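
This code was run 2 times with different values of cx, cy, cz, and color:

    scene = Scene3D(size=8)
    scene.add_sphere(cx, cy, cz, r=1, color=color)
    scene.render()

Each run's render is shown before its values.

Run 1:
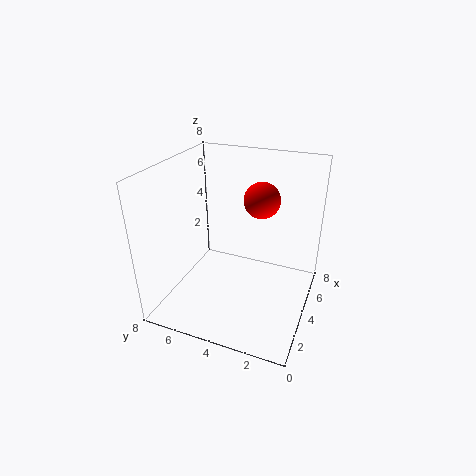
cx = 5; cy = 3; cz = 6; color = 'red'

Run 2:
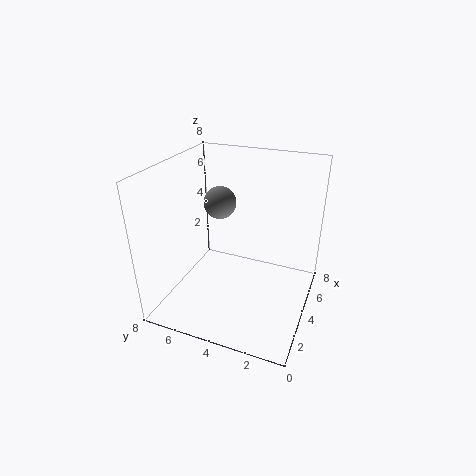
cx = 6; cy = 6; cz = 5; color = 'gray'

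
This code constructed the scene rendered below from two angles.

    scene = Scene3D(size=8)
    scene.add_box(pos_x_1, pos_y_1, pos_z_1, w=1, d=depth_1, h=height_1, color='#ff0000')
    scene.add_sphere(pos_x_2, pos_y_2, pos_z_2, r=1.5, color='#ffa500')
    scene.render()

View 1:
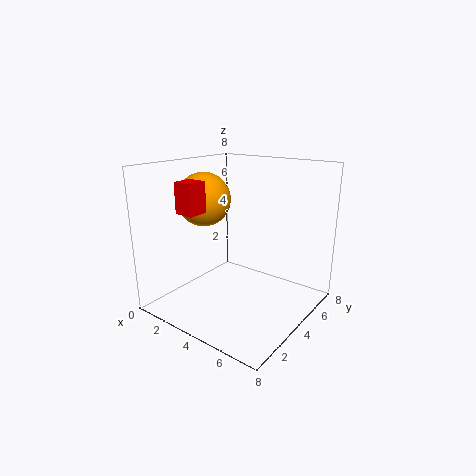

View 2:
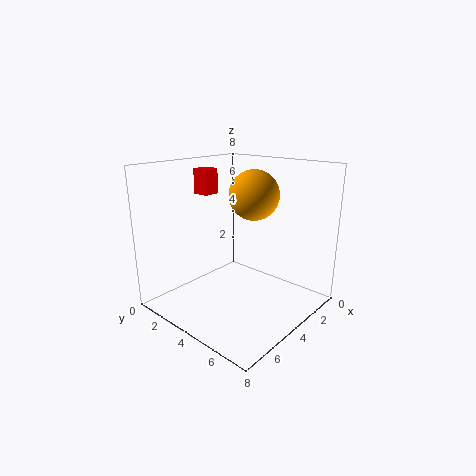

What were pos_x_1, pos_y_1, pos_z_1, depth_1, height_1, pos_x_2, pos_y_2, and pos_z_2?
pos_x_1 = 3; pos_y_1 = 0.5; pos_z_1 = 6; depth_1 = 1; height_1 = 1.5; pos_x_2 = 2; pos_y_2 = 3.5; pos_z_2 = 6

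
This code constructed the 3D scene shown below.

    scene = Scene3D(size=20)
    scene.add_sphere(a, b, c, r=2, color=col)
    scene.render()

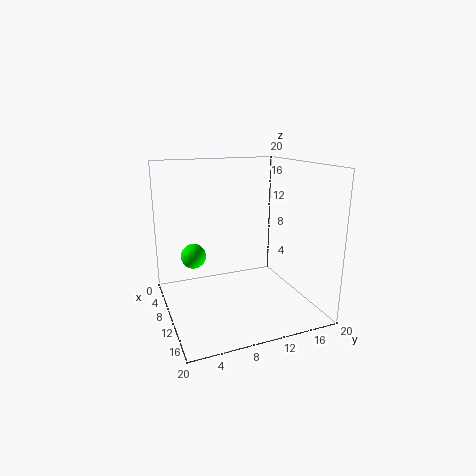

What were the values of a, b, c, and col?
a = 2
b = 5.5
c = 5
col = 'lime'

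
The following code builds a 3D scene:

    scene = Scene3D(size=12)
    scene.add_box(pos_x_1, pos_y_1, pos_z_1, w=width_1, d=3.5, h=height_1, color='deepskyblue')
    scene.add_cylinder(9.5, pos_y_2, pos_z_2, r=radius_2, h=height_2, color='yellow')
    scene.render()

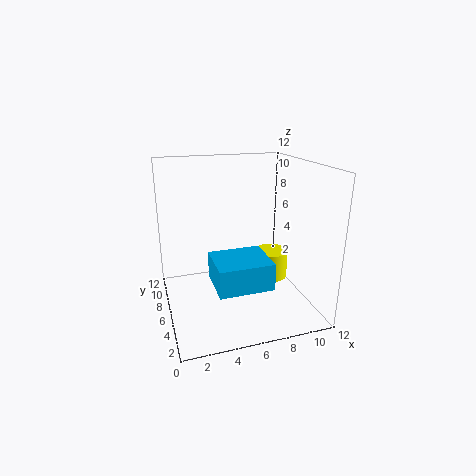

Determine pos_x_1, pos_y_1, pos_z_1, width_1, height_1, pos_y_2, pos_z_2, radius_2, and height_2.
pos_x_1 = 3; pos_y_1 = 0.5; pos_z_1 = 4; width_1 = 4; height_1 = 2; pos_y_2 = 7; pos_z_2 = 1.5; radius_2 = 1.5; height_2 = 2.5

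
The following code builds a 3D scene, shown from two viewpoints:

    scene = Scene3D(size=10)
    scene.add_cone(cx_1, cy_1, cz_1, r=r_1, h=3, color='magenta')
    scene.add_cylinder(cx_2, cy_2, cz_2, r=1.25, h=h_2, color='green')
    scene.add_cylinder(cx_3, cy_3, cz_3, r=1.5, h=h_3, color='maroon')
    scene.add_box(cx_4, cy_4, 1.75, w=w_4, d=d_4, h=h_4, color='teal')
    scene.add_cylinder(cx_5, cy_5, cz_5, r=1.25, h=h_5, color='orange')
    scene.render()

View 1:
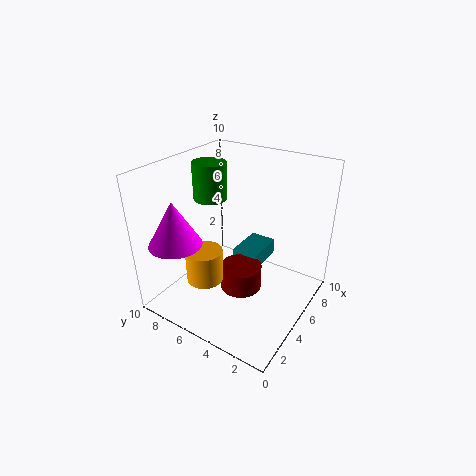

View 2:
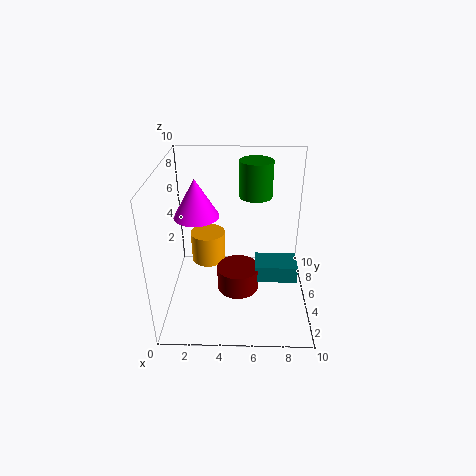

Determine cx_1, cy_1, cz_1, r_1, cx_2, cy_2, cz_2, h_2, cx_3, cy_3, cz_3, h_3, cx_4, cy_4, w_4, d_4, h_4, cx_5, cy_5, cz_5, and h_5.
cx_1 = 1.75, cy_1 = 7.75, cz_1 = 5.25, r_1 = 1.75, cx_2 = 6.25, cy_2 = 8.25, cz_2 = 6.75, h_2 = 2.75, cx_3 = 5, cy_3 = 4.75, cz_3 = 1, h_3 = 1.75, cx_4 = 6.25, cy_4 = 4.25, w_4 = 3, d_4 = 2, h_4 = 1.25, cx_5 = 2.75, cy_5 = 6.25, cz_5 = 2.5, h_5 = 2.25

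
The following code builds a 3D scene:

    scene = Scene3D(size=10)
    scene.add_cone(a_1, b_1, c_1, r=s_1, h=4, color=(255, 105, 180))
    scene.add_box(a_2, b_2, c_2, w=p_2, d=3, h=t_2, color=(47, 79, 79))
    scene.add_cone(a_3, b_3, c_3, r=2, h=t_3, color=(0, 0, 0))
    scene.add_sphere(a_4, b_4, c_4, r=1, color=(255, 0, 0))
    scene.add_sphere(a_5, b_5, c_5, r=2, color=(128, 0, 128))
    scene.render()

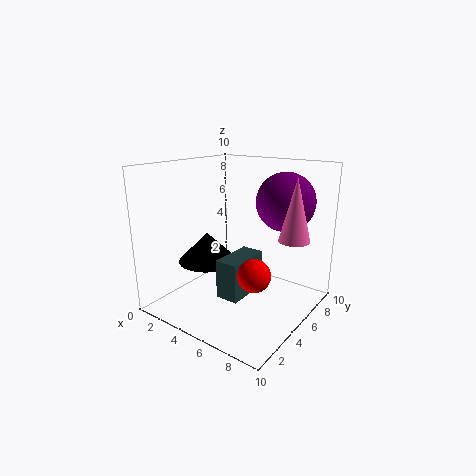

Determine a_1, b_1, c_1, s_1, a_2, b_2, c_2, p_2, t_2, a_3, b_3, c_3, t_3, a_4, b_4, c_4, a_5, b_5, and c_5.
a_1 = 9; b_1 = 5.5; c_1 = 5.5; s_1 = 1; a_2 = 5.5; b_2 = 2; c_2 = 2; p_2 = 1.5; t_2 = 2.5; a_3 = 3.5; b_3 = 3.5; c_3 = 3.5; t_3 = 2; a_4 = 8; b_4 = 2.5; c_4 = 4; a_5 = 7.5; b_5 = 7; c_5 = 7.5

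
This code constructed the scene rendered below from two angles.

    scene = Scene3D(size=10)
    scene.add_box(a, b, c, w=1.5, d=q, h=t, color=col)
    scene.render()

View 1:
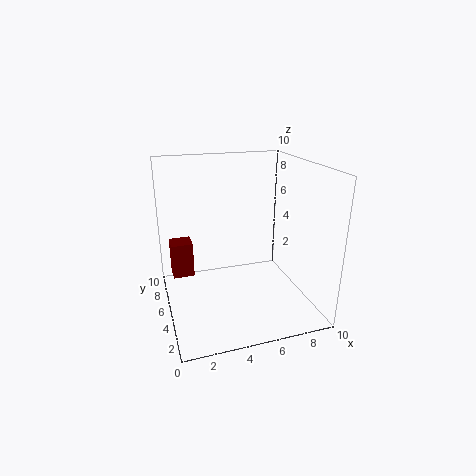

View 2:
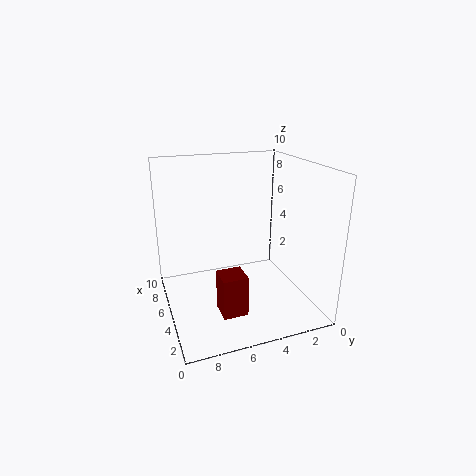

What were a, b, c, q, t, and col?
a = 0.5
b = 6
c = 2
q = 1.5
t = 2.5
col = 'maroon'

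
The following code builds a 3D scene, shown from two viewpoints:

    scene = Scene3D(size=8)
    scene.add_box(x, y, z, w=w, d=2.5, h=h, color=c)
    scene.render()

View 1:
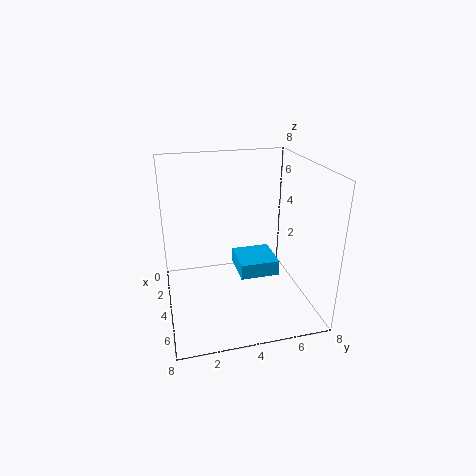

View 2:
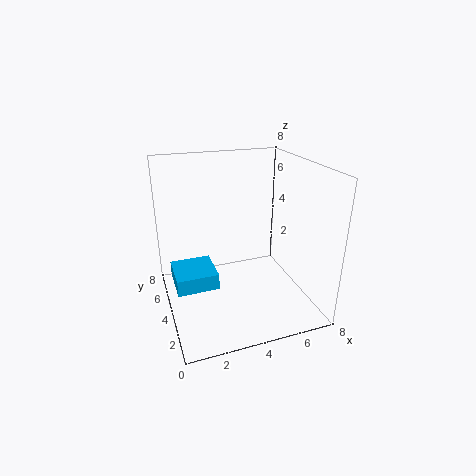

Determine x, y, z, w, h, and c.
x = 0.5; y = 4.5; z = 0.5; w = 2.5; h = 1; c = 'deepskyblue'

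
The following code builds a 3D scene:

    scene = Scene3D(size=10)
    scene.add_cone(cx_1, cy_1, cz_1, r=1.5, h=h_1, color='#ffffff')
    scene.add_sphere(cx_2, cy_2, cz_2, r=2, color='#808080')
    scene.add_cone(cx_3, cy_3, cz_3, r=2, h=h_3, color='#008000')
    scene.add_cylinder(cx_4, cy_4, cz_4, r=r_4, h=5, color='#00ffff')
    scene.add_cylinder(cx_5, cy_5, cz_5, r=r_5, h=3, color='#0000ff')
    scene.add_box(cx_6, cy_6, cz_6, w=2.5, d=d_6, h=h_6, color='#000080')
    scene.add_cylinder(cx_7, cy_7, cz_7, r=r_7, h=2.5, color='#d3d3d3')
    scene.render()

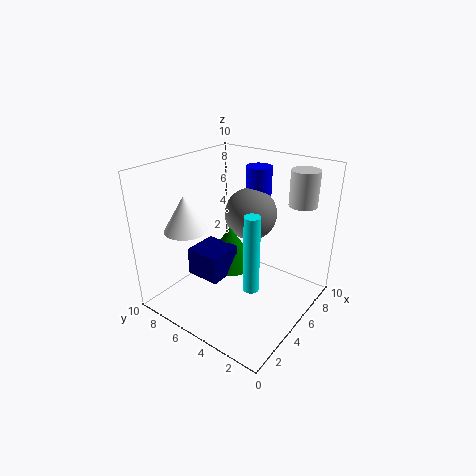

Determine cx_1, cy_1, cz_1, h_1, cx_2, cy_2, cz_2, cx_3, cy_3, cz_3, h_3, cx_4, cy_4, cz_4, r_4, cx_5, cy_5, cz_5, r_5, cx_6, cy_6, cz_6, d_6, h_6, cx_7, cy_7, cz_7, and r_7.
cx_1 = 3
cy_1 = 8
cz_1 = 5.5
h_1 = 2.5
cx_2 = 8
cy_2 = 6
cz_2 = 5.5
cx_3 = 6
cy_3 = 6.5
cz_3 = 2
h_3 = 3
cx_4 = 3
cy_4 = 2.5
cz_4 = 3
r_4 = 0.5
cx_5 = 9
cy_5 = 6
cz_5 = 6
r_5 = 1
cx_6 = 3
cy_6 = 5.5
cz_6 = 2
d_6 = 2.5
h_6 = 2
cx_7 = 8.5
cy_7 = 2
cz_7 = 7
r_7 = 1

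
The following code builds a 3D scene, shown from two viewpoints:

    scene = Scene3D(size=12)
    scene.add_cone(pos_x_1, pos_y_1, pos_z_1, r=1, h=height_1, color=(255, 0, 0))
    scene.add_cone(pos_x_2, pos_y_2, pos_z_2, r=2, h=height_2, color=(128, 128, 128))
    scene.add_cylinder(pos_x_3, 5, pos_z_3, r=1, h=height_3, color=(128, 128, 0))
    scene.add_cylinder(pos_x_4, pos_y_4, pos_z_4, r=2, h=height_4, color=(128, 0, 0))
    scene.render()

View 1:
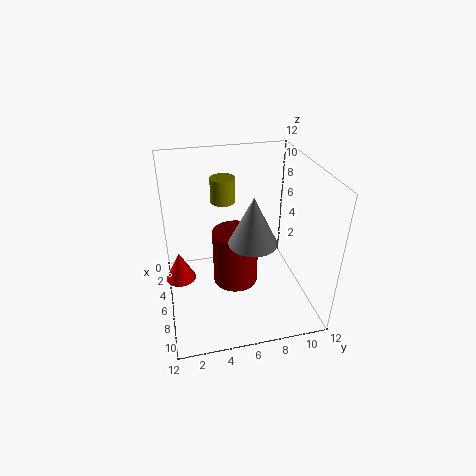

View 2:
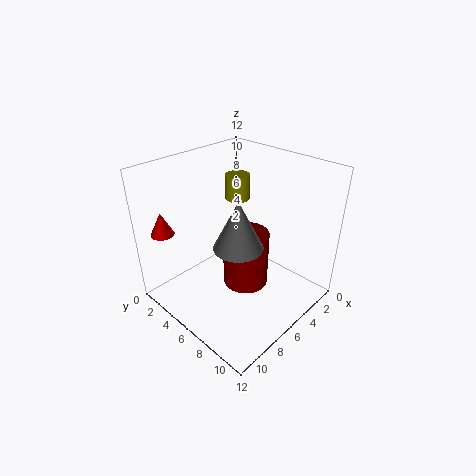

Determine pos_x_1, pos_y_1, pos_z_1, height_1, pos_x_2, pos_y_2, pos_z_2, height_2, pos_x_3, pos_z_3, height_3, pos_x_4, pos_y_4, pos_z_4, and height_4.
pos_x_1 = 10
pos_y_1 = 1
pos_z_1 = 6
height_1 = 2
pos_x_2 = 7
pos_y_2 = 7
pos_z_2 = 6
height_2 = 4
pos_x_3 = 5
pos_z_3 = 9
height_3 = 2
pos_x_4 = 5
pos_y_4 = 6
pos_z_4 = 1
height_4 = 5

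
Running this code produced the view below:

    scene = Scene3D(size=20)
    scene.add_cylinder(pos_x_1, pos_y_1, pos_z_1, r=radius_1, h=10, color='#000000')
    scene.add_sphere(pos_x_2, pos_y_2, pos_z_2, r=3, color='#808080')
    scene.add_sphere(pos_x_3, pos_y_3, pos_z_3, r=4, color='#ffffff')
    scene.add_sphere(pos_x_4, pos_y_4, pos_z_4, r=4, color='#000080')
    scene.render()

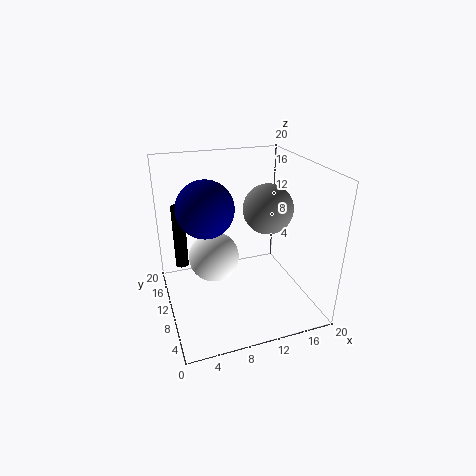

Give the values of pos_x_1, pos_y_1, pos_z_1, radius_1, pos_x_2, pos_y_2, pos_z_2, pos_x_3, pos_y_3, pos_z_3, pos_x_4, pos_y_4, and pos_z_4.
pos_x_1 = 3
pos_y_1 = 17
pos_z_1 = 3
radius_1 = 1
pos_x_2 = 12
pos_y_2 = 5
pos_z_2 = 16
pos_x_3 = 8
pos_y_3 = 16
pos_z_3 = 4
pos_x_4 = 6
pos_y_4 = 12
pos_z_4 = 14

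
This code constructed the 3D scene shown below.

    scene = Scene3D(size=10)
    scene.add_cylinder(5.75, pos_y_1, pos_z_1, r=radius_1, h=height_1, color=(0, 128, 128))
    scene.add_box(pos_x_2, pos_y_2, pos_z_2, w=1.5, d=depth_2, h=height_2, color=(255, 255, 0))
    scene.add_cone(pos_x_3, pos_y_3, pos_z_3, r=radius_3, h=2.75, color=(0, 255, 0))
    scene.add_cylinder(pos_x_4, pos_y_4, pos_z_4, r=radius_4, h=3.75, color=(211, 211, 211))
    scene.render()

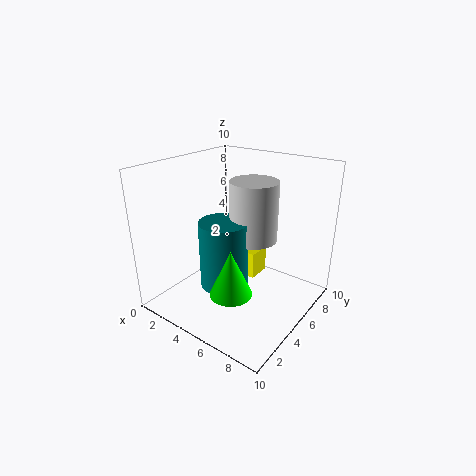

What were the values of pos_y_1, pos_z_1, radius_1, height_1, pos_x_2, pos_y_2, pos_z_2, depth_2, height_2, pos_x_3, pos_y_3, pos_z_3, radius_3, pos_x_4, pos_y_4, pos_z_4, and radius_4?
pos_y_1 = 2.5, pos_z_1 = 3, radius_1 = 1.5, height_1 = 4.25, pos_x_2 = 4, pos_y_2 = 6.25, pos_z_2 = 1.25, depth_2 = 1.75, height_2 = 2, pos_x_3 = 7.25, pos_y_3 = 1.25, pos_z_3 = 3.5, radius_3 = 1.25, pos_x_4 = 6.75, pos_y_4 = 4.25, pos_z_4 = 5.75, radius_4 = 1.5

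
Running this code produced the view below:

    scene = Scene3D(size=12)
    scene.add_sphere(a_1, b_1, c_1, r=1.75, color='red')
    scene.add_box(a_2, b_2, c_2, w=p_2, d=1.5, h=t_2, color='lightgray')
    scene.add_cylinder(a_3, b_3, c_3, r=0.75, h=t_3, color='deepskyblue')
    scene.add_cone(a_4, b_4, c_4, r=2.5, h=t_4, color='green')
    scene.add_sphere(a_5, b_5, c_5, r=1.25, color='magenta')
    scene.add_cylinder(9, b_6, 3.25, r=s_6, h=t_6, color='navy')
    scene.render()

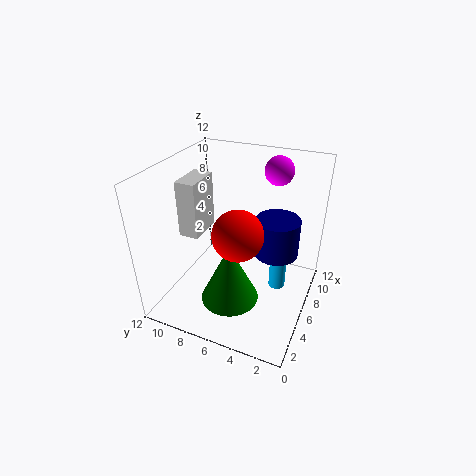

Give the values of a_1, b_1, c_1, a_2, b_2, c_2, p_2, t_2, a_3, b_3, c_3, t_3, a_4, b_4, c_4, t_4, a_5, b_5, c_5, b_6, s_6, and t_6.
a_1 = 2; b_1 = 4.25; c_1 = 9; a_2 = 2.5; b_2 = 7.75; c_2 = 7.5; p_2 = 2.75; t_2 = 4.25; a_3 = 8.25; b_3 = 3; c_3 = 0.25; t_3 = 5.75; a_4 = 4.75; b_4 = 6.25; c_4 = 0.5; t_4 = 5.25; a_5 = 10; b_5 = 4; c_5 = 10.75; b_6 = 3.5; s_6 = 2; t_6 = 3.5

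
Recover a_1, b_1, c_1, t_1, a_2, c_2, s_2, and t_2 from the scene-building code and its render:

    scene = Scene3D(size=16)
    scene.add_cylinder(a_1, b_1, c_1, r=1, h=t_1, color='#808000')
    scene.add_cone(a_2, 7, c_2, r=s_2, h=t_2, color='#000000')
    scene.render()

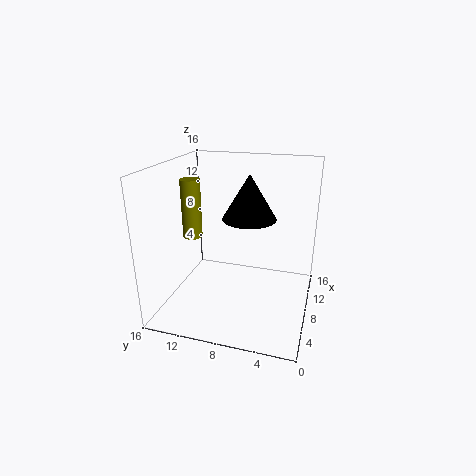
a_1 = 5, b_1 = 12, c_1 = 9, t_1 = 6, a_2 = 9, c_2 = 10, s_2 = 3, t_2 = 5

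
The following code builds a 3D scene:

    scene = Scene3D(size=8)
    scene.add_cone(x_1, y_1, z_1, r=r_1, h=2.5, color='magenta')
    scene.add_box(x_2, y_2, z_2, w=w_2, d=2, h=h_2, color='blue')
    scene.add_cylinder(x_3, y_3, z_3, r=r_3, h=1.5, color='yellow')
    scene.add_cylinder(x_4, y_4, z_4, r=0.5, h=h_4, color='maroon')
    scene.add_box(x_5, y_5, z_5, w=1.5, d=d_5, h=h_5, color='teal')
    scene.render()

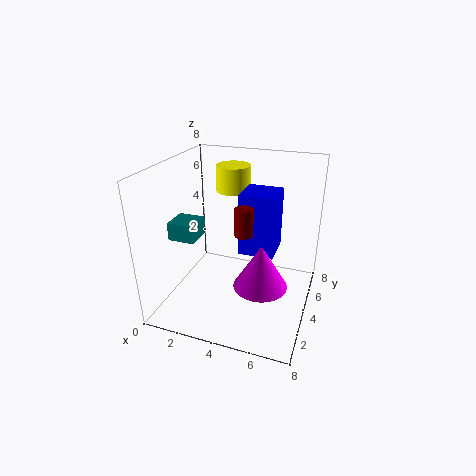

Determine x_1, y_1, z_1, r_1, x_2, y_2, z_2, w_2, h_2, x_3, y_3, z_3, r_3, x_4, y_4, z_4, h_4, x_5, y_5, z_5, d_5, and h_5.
x_1 = 5.5, y_1 = 3.5, z_1 = 1.5, r_1 = 1.5, x_2 = 4, y_2 = 4, z_2 = 3, w_2 = 2, h_2 = 3.5, x_3 = 3, y_3 = 6, z_3 = 6, r_3 = 1, x_4 = 4.5, y_4 = 3.5, z_4 = 4.5, h_4 = 1.5, x_5 = 0.5, y_5 = 2.5, z_5 = 4, d_5 = 1.5, h_5 = 1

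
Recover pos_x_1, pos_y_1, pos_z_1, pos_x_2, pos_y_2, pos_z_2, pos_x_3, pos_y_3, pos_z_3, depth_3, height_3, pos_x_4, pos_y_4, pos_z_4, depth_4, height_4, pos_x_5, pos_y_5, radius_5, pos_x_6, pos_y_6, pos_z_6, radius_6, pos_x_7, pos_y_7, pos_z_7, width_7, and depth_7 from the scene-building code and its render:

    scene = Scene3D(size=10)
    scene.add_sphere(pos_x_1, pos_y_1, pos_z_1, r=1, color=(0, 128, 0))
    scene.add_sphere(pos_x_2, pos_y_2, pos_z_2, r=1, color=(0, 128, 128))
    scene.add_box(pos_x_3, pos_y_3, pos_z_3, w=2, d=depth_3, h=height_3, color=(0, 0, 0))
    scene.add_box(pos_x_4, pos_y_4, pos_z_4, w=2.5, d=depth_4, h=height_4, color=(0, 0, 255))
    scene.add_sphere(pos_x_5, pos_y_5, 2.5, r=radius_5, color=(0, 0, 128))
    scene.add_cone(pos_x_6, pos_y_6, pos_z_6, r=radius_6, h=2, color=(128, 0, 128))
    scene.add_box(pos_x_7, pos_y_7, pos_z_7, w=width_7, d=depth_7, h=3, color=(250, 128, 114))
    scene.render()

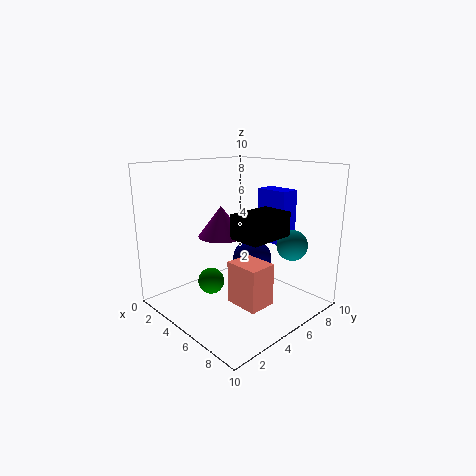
pos_x_1 = 2.5
pos_y_1 = 4.5
pos_z_1 = 1
pos_x_2 = 8.5
pos_y_2 = 6.5
pos_z_2 = 5
pos_x_3 = 7
pos_y_3 = 2.5
pos_z_3 = 6
depth_3 = 3
height_3 = 1.5
pos_x_4 = 4
pos_y_4 = 8
pos_z_4 = 4
depth_4 = 1.5
height_4 = 4
pos_x_5 = 4
pos_y_5 = 7.5
radius_5 = 1.5
pos_x_6 = 5
pos_y_6 = 3.5
pos_z_6 = 5.5
radius_6 = 1.5
pos_x_7 = 5
pos_y_7 = 4
pos_z_7 = 0.5
width_7 = 2.5
depth_7 = 2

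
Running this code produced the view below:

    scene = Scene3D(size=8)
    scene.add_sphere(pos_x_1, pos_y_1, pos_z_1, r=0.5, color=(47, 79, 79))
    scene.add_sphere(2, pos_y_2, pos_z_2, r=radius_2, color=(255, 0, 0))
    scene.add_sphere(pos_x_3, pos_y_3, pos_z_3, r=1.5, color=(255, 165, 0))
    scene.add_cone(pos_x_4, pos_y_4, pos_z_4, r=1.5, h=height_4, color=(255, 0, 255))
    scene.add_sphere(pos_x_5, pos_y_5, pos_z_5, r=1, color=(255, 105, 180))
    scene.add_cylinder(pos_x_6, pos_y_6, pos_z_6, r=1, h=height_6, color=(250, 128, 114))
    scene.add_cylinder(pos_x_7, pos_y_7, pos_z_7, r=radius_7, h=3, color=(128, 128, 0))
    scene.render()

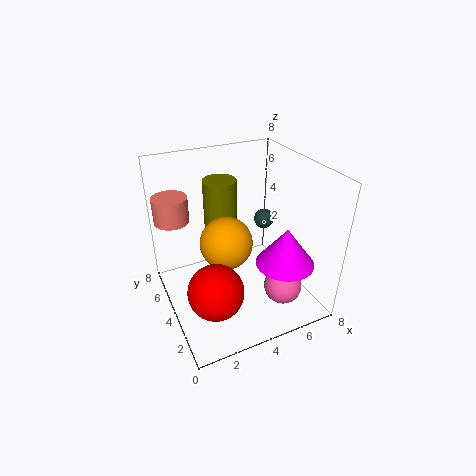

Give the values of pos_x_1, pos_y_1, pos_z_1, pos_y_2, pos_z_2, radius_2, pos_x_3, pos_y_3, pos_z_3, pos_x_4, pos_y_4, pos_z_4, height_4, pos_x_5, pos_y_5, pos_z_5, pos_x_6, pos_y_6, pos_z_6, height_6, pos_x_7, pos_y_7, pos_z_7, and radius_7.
pos_x_1 = 5; pos_y_1 = 3; pos_z_1 = 5.5; pos_y_2 = 2.5; pos_z_2 = 2; radius_2 = 1.5; pos_x_3 = 3.5; pos_y_3 = 4.5; pos_z_3 = 3.5; pos_x_4 = 5.5; pos_y_4 = 1.5; pos_z_4 = 3.5; height_4 = 2; pos_x_5 = 5.5; pos_y_5 = 1.5; pos_z_5 = 2; pos_x_6 = 1; pos_y_6 = 6.5; pos_z_6 = 4.5; height_6 = 1.5; pos_x_7 = 4; pos_y_7 = 6.5; pos_z_7 = 3.5; radius_7 = 1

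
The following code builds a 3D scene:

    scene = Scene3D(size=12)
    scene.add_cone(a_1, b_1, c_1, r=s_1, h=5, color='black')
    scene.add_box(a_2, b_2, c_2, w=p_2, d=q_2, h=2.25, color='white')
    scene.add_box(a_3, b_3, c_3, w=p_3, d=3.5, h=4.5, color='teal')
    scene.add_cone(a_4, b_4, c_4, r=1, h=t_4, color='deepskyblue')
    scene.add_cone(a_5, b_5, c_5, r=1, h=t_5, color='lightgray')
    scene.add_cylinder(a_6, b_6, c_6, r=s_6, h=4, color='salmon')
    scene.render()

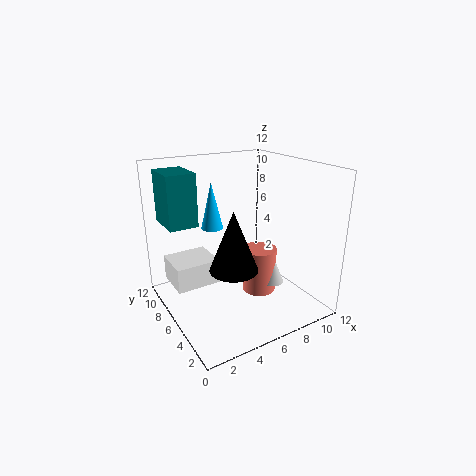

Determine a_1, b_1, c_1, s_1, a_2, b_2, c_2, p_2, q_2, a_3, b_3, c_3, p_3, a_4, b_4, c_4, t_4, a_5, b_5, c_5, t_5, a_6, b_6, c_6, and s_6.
a_1 = 5
b_1 = 5
c_1 = 3.75
s_1 = 2
a_2 = 1.25
b_2 = 8
c_2 = 1
p_2 = 4
q_2 = 3.5
a_3 = 1
b_3 = 8.25
c_3 = 6.75
p_3 = 2.5
a_4 = 5.5
b_4 = 9.75
c_4 = 5.75
t_4 = 4.25
a_5 = 9
b_5 = 5
c_5 = 1.5
t_5 = 2.5
a_6 = 8.25
b_6 = 6
c_6 = 0.5
s_6 = 1.5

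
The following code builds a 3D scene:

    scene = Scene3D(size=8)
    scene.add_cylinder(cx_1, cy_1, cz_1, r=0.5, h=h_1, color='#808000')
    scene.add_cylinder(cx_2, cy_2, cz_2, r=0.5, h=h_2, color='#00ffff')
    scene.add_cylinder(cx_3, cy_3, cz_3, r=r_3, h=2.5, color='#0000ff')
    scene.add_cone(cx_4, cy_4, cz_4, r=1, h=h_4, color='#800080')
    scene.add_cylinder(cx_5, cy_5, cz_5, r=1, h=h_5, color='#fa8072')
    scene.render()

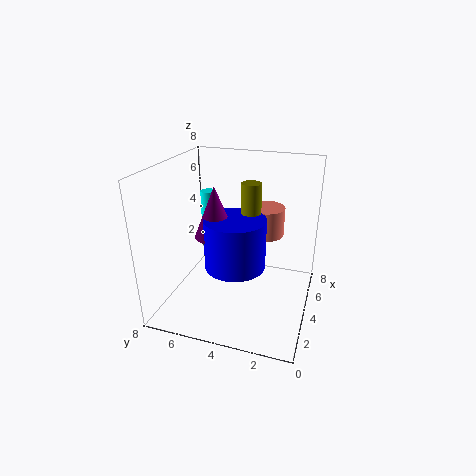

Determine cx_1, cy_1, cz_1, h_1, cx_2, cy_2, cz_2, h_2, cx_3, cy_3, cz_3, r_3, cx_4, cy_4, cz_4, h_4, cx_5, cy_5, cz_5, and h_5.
cx_1 = 3
cy_1 = 3
cz_1 = 4
h_1 = 3.5
cx_2 = 7
cy_2 = 7
cz_2 = 3.5
h_2 = 2
cx_3 = 2
cy_3 = 3.5
cz_3 = 3.5
r_3 = 1.5
cx_4 = 2
cy_4 = 4.5
cz_4 = 5
h_4 = 2.5
cx_5 = 4
cy_5 = 2.5
cz_5 = 4.5
h_5 = 1.5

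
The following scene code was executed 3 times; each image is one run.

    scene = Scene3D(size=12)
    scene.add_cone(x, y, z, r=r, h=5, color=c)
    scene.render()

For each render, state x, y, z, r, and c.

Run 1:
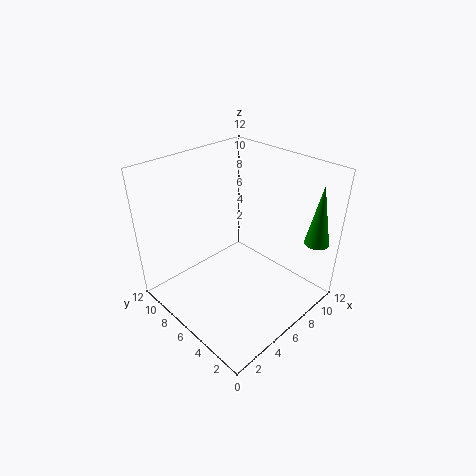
x = 10, y = 1, z = 6, r = 1, c = 'green'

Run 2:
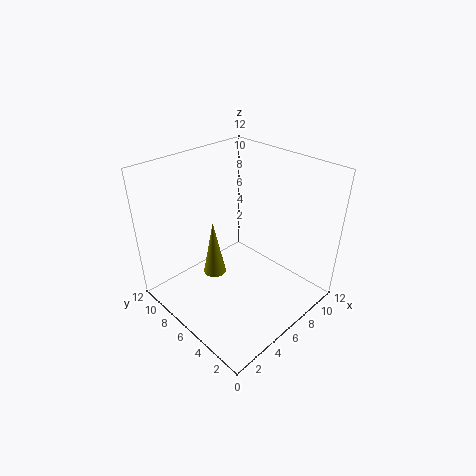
x = 5, y = 8, z = 2, r = 1, c = 'olive'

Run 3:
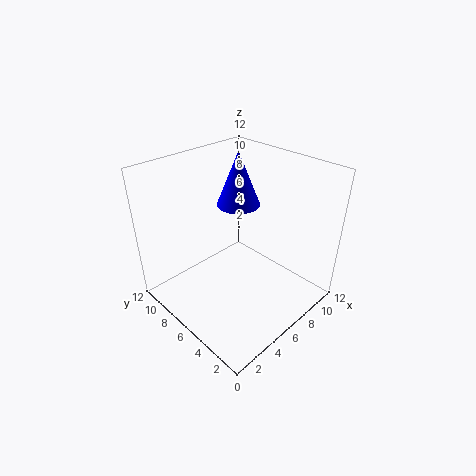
x = 9, y = 9, z = 7, r = 2, c = 'blue'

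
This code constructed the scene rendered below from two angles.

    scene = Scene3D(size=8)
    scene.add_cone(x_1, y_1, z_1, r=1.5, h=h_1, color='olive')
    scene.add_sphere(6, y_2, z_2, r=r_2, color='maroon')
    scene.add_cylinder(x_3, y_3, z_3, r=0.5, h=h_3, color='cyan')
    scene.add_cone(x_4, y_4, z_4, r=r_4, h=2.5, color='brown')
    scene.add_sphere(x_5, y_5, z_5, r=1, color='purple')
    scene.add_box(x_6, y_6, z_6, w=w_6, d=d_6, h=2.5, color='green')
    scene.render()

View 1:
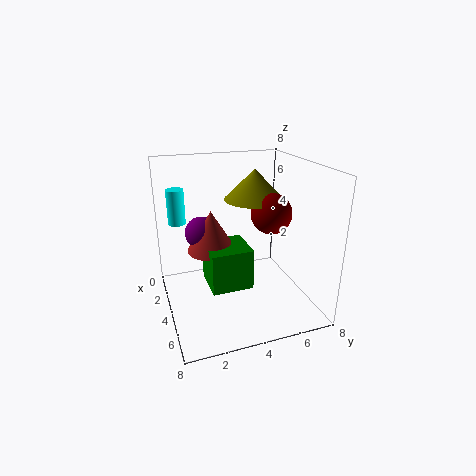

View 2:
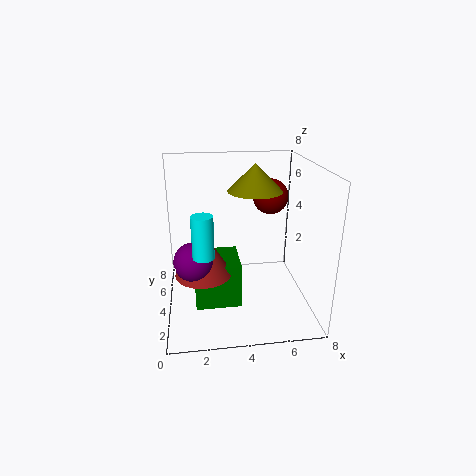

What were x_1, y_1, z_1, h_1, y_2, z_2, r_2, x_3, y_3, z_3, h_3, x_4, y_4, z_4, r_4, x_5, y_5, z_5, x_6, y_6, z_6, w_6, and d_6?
x_1 = 5; y_1 = 4.5; z_1 = 6.5; h_1 = 1.5; y_2 = 5; z_2 = 6; r_2 = 1; x_3 = 2; y_3 = 1; z_3 = 4.5; h_3 = 2; x_4 = 2; y_4 = 3; z_4 = 2.5; r_4 = 1.5; x_5 = 1.5; y_5 = 2.5; z_5 = 3.5; x_6 = 1.5; y_6 = 2.5; z_6 = 0.5; w_6 = 2.5; d_6 = 2.5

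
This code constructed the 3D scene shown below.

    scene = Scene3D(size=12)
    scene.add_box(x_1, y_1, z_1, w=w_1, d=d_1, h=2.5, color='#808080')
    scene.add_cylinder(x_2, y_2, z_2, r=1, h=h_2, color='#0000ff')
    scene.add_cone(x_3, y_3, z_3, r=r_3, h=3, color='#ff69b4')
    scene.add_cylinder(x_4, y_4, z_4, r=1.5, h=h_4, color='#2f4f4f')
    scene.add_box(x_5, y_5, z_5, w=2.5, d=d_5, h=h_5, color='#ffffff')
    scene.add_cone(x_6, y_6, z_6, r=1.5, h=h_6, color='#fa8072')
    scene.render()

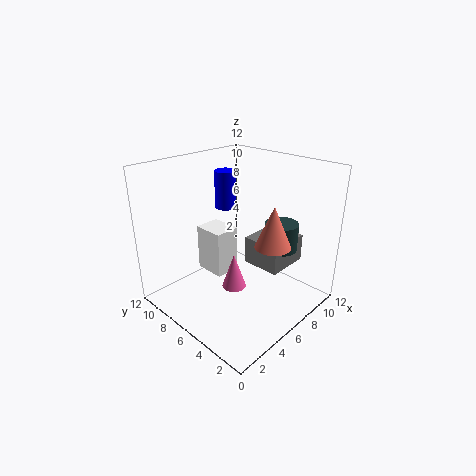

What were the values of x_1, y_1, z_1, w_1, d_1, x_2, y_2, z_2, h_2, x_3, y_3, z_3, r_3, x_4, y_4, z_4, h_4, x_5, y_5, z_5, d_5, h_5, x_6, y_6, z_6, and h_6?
x_1 = 8; y_1 = 3.5; z_1 = 2.5; w_1 = 4; d_1 = 3.5; x_2 = 8.5; y_2 = 10; z_2 = 7; h_2 = 3.5; x_3 = 5; y_3 = 5.5; z_3 = 2; r_3 = 1; x_4 = 10; y_4 = 4.5; z_4 = 4; h_4 = 2.5; x_5 = 6.5; y_5 = 9; z_5 = 0.5; d_5 = 3; h_5 = 4.5; x_6 = 7.5; y_6 = 3.5; z_6 = 5.5; h_6 = 3.5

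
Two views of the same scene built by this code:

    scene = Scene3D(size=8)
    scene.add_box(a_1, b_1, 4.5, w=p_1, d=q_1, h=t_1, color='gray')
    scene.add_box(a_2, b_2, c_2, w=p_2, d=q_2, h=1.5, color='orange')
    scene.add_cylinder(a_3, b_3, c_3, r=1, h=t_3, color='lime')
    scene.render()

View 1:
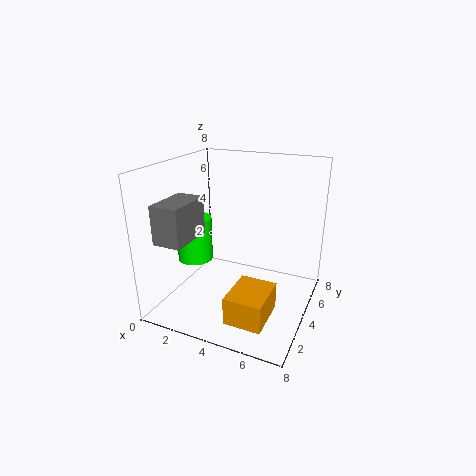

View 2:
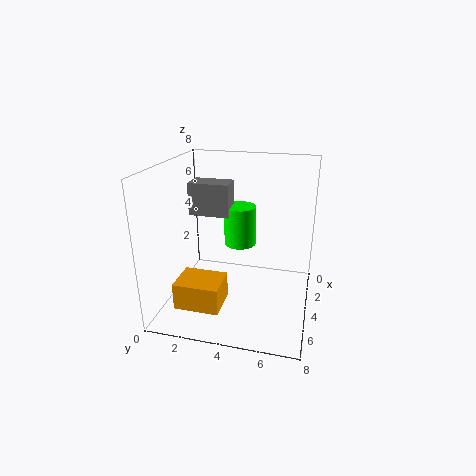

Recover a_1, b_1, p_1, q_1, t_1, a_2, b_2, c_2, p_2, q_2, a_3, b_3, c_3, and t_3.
a_1 = 1; b_1 = 0.5; p_1 = 1.5; q_1 = 2.5; t_1 = 2; a_2 = 4.5; b_2 = 1; c_2 = 0.5; p_2 = 2; q_2 = 2.5; a_3 = 1.5; b_3 = 3.5; c_3 = 2.5; t_3 = 2.5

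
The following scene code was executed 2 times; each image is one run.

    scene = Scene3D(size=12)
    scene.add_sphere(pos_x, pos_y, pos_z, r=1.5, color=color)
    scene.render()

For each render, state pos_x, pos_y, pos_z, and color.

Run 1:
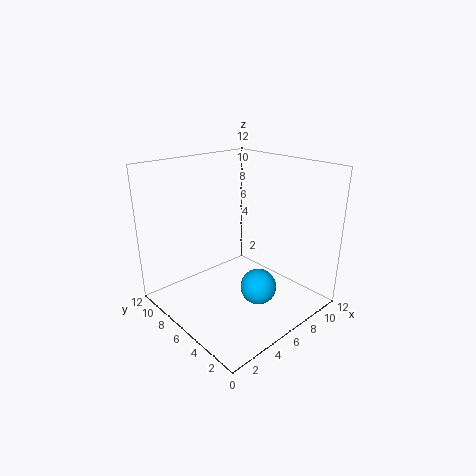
pos_x = 6.5; pos_y = 4; pos_z = 2; color = 'deepskyblue'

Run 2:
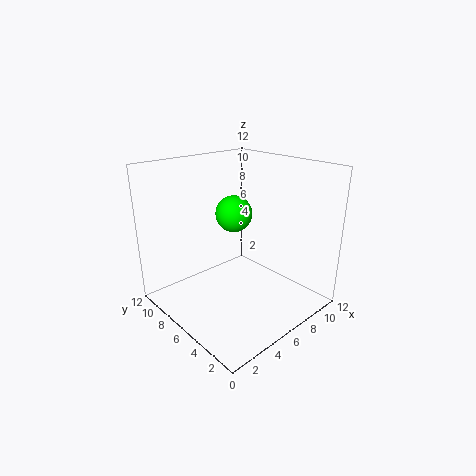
pos_x = 6; pos_y = 6.5; pos_z = 8; color = 'lime'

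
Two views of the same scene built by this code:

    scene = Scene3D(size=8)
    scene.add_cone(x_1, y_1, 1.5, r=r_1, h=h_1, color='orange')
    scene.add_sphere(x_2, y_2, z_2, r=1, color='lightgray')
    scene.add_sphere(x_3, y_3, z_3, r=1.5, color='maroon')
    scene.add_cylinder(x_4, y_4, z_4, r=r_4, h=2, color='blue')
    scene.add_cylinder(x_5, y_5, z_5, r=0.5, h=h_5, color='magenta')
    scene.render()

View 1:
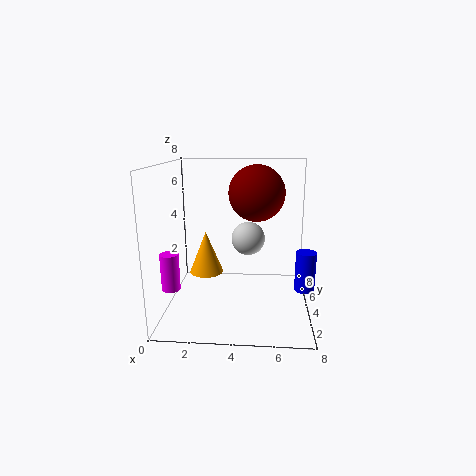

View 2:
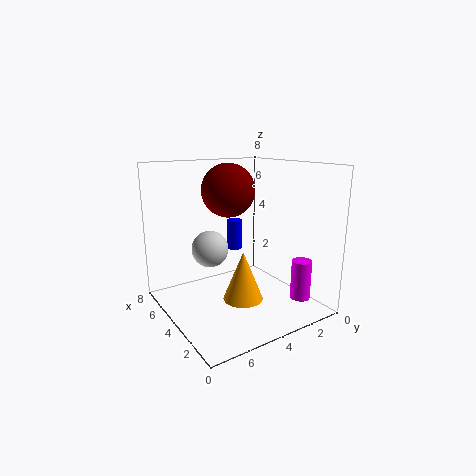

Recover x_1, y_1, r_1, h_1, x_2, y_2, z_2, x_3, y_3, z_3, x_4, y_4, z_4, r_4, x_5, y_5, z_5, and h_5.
x_1 = 2, y_1 = 5, r_1 = 1, h_1 = 2.5, x_2 = 4.5, y_2 = 5.5, z_2 = 3.5, x_3 = 5, y_3 = 4, z_3 = 6.5, x_4 = 7.5, y_4 = 2, z_4 = 2, r_4 = 0.5, x_5 = 0.5, y_5 = 2.5, z_5 = 1.5, h_5 = 2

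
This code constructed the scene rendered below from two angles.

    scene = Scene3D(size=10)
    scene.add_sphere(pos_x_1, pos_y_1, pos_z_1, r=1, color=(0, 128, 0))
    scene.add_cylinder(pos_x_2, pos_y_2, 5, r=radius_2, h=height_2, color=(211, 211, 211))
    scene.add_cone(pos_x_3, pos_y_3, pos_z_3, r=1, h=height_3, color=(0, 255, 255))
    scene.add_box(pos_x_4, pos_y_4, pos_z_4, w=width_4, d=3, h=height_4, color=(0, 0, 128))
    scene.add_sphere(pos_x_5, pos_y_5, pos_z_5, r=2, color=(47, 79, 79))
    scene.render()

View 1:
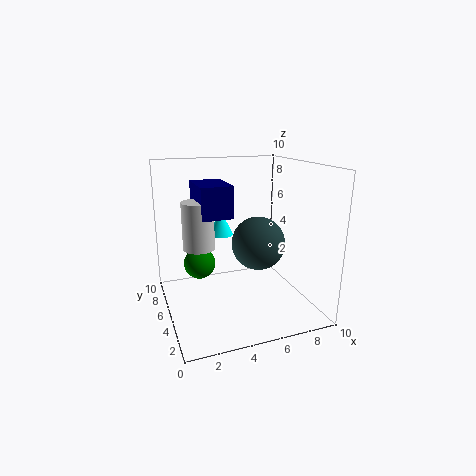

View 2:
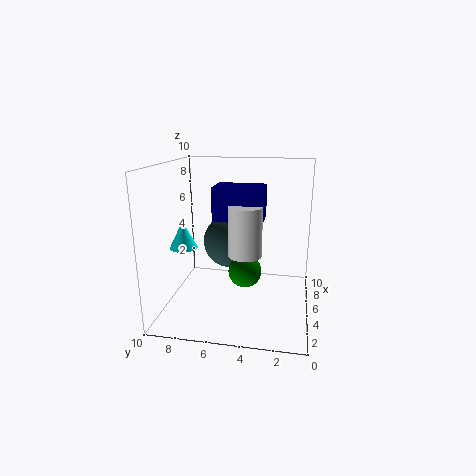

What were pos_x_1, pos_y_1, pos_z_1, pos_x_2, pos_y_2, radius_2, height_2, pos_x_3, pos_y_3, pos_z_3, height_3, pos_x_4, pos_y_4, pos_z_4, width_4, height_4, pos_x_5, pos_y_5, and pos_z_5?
pos_x_1 = 2; pos_y_1 = 4; pos_z_1 = 4; pos_x_2 = 2; pos_y_2 = 4; radius_2 = 1; height_2 = 3; pos_x_3 = 5; pos_y_3 = 9; pos_z_3 = 4; height_3 = 2; pos_x_4 = 2; pos_y_4 = 3; pos_z_4 = 7; width_4 = 2; height_4 = 2; pos_x_5 = 7; pos_y_5 = 6; pos_z_5 = 4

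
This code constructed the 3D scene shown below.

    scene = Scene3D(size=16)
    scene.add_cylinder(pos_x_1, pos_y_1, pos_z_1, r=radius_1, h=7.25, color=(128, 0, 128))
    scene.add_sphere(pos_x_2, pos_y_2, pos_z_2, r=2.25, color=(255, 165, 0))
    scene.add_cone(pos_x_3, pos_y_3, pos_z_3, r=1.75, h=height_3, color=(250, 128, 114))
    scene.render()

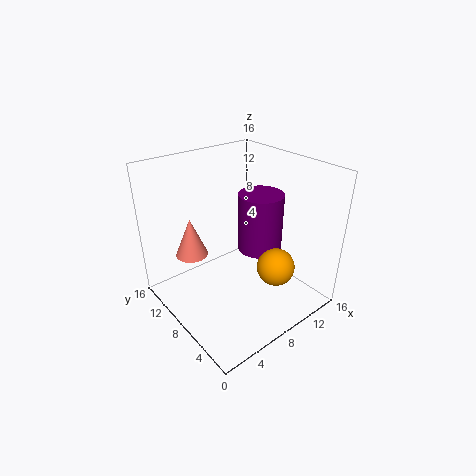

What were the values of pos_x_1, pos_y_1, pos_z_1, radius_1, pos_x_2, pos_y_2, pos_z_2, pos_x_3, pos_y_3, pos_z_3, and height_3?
pos_x_1 = 12.75; pos_y_1 = 9.5; pos_z_1 = 4.25; radius_1 = 2.75; pos_x_2 = 12; pos_y_2 = 5.75; pos_z_2 = 3.5; pos_x_3 = 3.5; pos_y_3 = 10.5; pos_z_3 = 6.5; height_3 = 4.25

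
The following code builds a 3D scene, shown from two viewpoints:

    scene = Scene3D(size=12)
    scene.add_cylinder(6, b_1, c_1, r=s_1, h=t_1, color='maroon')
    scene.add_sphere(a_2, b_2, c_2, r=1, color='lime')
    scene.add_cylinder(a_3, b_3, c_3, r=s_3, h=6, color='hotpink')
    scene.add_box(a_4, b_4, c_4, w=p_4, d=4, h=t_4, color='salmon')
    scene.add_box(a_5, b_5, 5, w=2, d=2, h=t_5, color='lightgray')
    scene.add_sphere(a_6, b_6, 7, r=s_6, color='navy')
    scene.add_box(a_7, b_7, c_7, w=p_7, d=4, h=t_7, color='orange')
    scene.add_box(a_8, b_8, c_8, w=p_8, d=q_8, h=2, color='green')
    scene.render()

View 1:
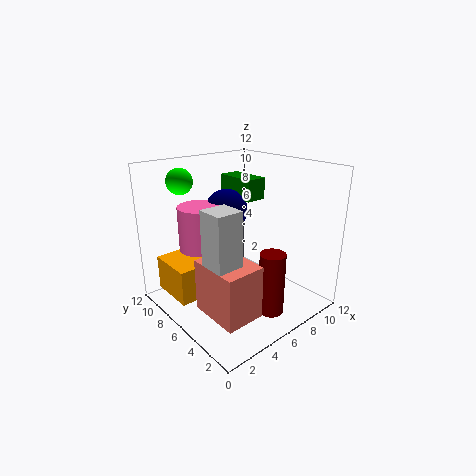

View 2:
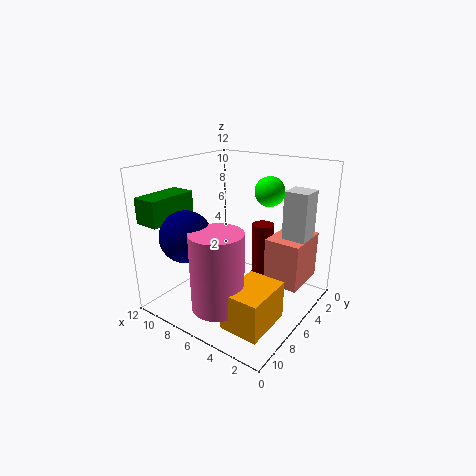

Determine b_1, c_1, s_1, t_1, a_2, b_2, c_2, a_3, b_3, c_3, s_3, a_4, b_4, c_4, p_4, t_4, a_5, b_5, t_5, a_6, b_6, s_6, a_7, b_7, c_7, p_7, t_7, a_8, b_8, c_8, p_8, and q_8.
b_1 = 2; c_1 = 1; s_1 = 1; t_1 = 5; a_2 = 2; b_2 = 8; c_2 = 11; a_3 = 5; b_3 = 10; c_3 = 2; s_3 = 2; a_4 = 1; b_4 = 1; c_4 = 2; p_4 = 3; t_4 = 4; a_5 = 1; b_5 = 2; t_5 = 5; a_6 = 8; b_6 = 10; s_6 = 2; a_7 = 1; b_7 = 7; c_7 = 1; p_7 = 3; t_7 = 3; a_8 = 9; b_8 = 8; c_8 = 8; p_8 = 2; q_8 = 4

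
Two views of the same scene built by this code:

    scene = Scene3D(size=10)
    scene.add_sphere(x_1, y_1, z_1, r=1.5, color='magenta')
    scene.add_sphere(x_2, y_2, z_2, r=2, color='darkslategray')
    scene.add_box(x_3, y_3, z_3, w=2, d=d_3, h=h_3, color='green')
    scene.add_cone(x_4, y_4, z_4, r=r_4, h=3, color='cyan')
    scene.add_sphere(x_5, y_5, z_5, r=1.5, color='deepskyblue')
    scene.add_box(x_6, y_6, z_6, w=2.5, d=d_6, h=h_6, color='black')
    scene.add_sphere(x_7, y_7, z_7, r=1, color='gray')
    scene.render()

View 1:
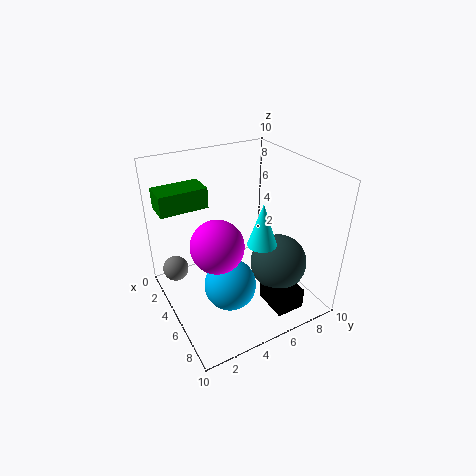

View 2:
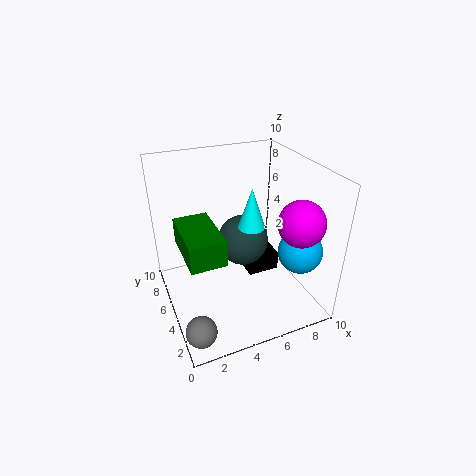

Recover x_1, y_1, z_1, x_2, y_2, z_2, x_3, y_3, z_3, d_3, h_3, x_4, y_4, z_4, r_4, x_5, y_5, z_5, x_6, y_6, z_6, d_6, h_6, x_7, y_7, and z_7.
x_1 = 8, y_1 = 2, z_1 = 7, x_2 = 6.5, y_2 = 7.5, z_2 = 3, x_3 = 0.5, y_3 = 0.5, z_3 = 6.5, d_3 = 3.5, h_3 = 1.5, x_4 = 6.5, y_4 = 6, z_4 = 5, r_4 = 1, x_5 = 8.5, y_5 = 2.5, z_5 = 4.5, x_6 = 6.5, y_6 = 6, z_6 = 0.5, d_6 = 2, h_6 = 1.5, x_7 = 1, y_7 = 1.5, z_7 = 1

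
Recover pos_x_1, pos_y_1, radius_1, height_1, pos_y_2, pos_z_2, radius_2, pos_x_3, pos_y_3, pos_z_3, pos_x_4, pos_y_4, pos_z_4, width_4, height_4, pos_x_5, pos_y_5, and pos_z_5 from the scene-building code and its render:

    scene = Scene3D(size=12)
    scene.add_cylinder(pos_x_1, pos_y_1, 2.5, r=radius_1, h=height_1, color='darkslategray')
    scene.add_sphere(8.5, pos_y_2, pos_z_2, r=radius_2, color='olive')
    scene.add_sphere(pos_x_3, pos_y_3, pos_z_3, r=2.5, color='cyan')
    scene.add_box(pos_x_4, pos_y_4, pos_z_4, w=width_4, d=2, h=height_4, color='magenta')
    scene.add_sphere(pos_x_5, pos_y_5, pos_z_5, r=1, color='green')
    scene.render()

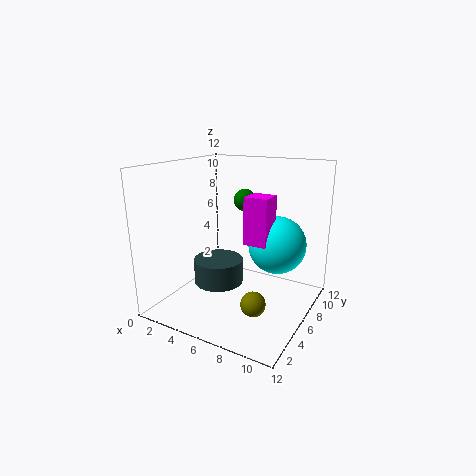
pos_x_1 = 5
pos_y_1 = 4.5
radius_1 = 2
height_1 = 2
pos_y_2 = 4
pos_z_2 = 1.5
radius_2 = 1
pos_x_3 = 8.5
pos_y_3 = 8.5
pos_z_3 = 5
pos_x_4 = 6.5
pos_y_4 = 6
pos_z_4 = 5.5
width_4 = 2
height_4 = 4
pos_x_5 = 5
pos_y_5 = 9
pos_z_5 = 8.5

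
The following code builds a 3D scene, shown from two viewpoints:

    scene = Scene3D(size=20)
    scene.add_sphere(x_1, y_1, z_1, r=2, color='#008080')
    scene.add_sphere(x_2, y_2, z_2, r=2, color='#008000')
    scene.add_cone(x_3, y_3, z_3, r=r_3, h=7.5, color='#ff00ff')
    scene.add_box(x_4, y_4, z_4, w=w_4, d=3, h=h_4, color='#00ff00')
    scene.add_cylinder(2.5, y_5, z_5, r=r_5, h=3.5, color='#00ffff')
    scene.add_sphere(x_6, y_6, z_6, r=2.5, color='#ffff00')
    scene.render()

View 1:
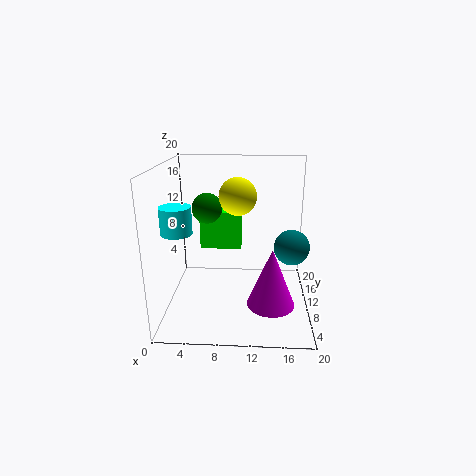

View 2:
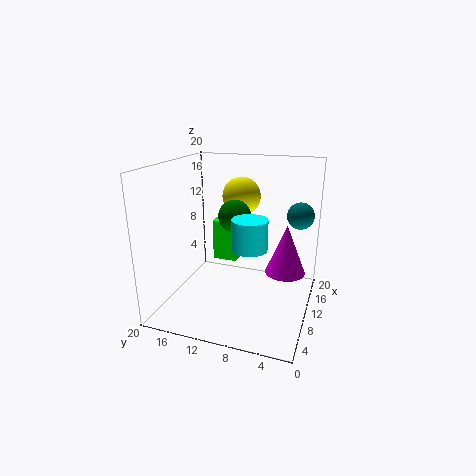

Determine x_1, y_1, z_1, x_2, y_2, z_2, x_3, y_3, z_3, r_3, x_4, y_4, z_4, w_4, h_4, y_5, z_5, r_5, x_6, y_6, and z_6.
x_1 = 16.5
y_1 = 2.5
z_1 = 12
x_2 = 6
y_2 = 9
z_2 = 14.5
x_3 = 14.5
y_3 = 4
z_3 = 3.5
r_3 = 3
x_4 = 5
y_4 = 8.5
z_4 = 9
w_4 = 5.5
h_4 = 5
y_5 = 6
z_5 = 12
r_5 = 2
x_6 = 10
y_6 = 9.5
z_6 = 16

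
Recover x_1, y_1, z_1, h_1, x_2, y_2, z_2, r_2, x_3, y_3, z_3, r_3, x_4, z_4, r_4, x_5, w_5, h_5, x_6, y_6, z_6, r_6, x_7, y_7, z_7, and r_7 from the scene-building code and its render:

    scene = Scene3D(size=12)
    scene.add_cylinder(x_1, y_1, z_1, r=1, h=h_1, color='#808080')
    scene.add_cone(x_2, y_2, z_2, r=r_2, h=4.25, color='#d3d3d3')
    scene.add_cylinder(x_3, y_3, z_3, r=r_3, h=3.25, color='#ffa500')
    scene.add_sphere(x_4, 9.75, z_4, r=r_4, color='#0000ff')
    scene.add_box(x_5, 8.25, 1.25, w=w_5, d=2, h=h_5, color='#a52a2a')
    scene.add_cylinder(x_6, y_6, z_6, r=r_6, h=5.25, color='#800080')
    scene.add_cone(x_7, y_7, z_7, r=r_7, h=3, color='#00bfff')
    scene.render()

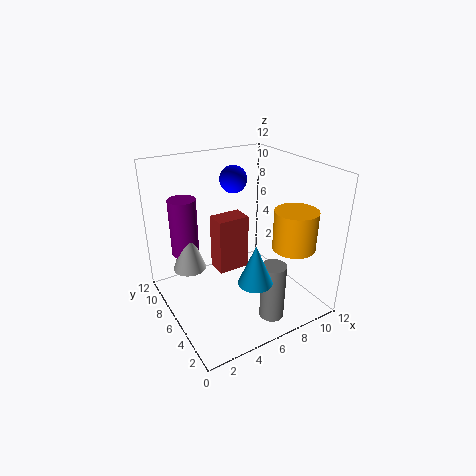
x_1 = 7; y_1 = 2.25; z_1 = 0.25; h_1 = 4.75; x_2 = 3; y_2 = 9.75; z_2 = 2; r_2 = 1.5; x_3 = 9.5; y_3 = 3; z_3 = 5.5; r_3 = 1.75; x_4 = 7.75; z_4 = 9.75; r_4 = 1.25; x_5 = 5.5; w_5 = 3; h_5 = 5.25; x_6 = 3; y_6 = 10.5; z_6 = 3.25; r_6 = 1.25; x_7 = 4.75; y_7 = 1.5; z_7 = 4.75; r_7 = 1.25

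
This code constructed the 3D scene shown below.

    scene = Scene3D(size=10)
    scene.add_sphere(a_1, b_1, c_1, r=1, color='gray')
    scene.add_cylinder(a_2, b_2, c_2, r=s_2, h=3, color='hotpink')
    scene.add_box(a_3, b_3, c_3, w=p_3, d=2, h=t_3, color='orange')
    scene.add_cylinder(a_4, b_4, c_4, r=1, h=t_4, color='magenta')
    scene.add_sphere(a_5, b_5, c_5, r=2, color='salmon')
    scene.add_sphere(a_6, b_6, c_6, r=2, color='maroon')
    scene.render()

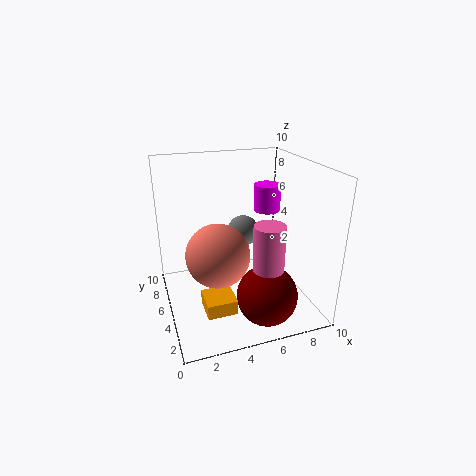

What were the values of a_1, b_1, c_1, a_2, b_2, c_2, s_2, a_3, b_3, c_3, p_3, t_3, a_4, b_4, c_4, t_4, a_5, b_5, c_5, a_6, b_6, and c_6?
a_1 = 5; b_1 = 4; c_1 = 6; a_2 = 6; b_2 = 2; c_2 = 4; s_2 = 1; a_3 = 2; b_3 = 2; c_3 = 1; p_3 = 2; t_3 = 1; a_4 = 8; b_4 = 7; c_4 = 6; t_4 = 2; a_5 = 3; b_5 = 3; c_5 = 5; a_6 = 6; b_6 = 2; c_6 = 2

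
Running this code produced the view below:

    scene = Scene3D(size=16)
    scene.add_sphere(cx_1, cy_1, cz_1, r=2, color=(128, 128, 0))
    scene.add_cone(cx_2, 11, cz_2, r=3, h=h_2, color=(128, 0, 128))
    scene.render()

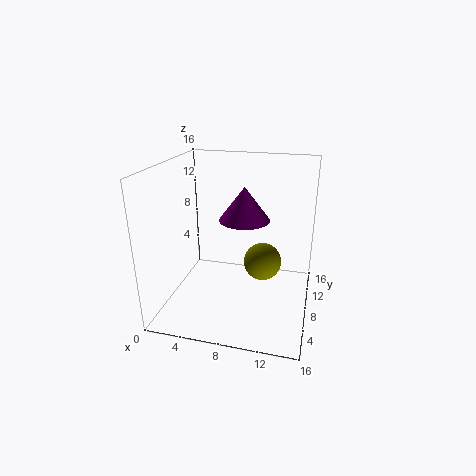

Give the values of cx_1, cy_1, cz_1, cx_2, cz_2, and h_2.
cx_1 = 11; cy_1 = 7; cz_1 = 6; cx_2 = 8; cz_2 = 9; h_2 = 4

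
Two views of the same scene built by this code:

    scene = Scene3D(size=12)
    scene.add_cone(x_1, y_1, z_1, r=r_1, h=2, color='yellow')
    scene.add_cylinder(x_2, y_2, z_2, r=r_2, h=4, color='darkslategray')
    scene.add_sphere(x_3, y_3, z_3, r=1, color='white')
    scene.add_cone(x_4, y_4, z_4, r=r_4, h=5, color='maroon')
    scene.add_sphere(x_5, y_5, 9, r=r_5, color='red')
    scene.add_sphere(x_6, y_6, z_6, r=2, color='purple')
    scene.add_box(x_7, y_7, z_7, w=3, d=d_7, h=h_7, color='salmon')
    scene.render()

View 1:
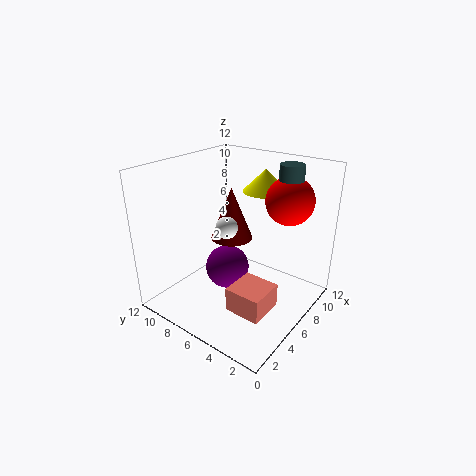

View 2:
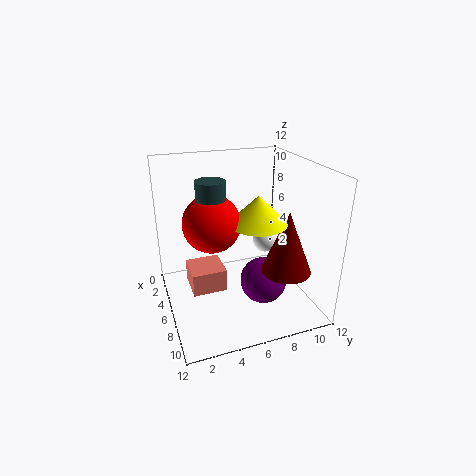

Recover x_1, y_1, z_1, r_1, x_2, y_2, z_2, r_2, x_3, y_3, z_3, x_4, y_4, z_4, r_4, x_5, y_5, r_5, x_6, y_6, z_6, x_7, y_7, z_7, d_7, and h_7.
x_1 = 10; y_1 = 6; z_1 = 9; r_1 = 2; x_2 = 9; y_2 = 3; z_2 = 8; r_2 = 1; x_3 = 7; y_3 = 8; z_3 = 6; x_4 = 9; y_4 = 9; z_4 = 4; r_4 = 2; x_5 = 9; y_5 = 3; r_5 = 2; x_6 = 7; y_6 = 8; z_6 = 2; x_7 = 3; y_7 = 2; z_7 = 1; d_7 = 3; h_7 = 2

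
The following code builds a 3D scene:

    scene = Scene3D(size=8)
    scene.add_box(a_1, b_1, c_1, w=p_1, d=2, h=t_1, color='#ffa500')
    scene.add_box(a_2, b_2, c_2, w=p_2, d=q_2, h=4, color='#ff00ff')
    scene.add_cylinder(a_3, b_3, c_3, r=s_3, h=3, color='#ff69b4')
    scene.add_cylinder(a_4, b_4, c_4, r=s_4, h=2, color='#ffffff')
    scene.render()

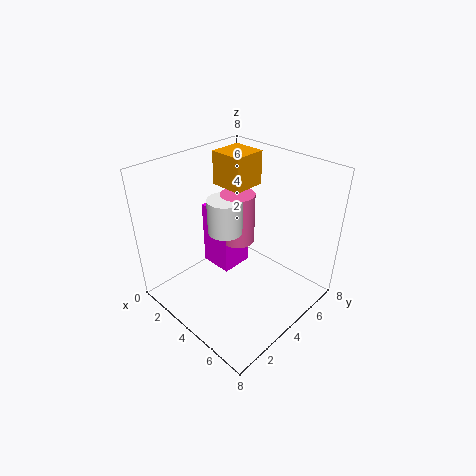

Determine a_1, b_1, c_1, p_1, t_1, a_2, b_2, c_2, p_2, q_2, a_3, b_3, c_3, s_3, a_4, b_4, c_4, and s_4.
a_1 = 1, b_1 = 5, c_1 = 6, p_1 = 2, t_1 = 2, a_2 = 1, b_2 = 4, c_2 = 1, p_2 = 2, q_2 = 2, a_3 = 3, b_3 = 5, c_3 = 3, s_3 = 1, a_4 = 3, b_4 = 4, c_4 = 4, s_4 = 1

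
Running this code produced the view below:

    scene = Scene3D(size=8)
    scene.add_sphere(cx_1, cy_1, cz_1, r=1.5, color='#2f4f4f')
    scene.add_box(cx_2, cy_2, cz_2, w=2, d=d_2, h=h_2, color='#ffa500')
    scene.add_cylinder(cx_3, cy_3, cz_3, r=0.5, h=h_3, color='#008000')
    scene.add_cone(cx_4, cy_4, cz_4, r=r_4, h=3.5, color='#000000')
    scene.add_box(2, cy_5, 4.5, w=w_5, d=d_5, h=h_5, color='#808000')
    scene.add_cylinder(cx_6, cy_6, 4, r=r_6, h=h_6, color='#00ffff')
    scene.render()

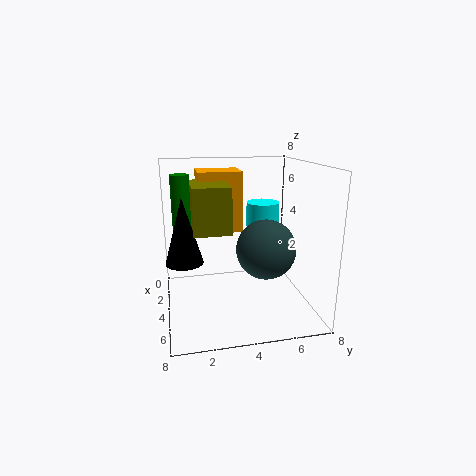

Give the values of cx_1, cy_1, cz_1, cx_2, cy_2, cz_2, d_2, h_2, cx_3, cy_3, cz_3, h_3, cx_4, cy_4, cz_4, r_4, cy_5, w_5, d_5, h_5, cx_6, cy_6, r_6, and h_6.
cx_1 = 6
cy_1 = 5
cz_1 = 4
cx_2 = 1
cy_2 = 2
cz_2 = 4
d_2 = 2.5
h_2 = 3.5
cx_3 = 3.5
cy_3 = 1
cz_3 = 4
h_3 = 3.5
cx_4 = 4.5
cy_4 = 1
cz_4 = 3
r_4 = 1
cy_5 = 1.5
w_5 = 3
d_5 = 2
h_5 = 2.5
cx_6 = 2
cy_6 = 6
r_6 = 1
h_6 = 1.5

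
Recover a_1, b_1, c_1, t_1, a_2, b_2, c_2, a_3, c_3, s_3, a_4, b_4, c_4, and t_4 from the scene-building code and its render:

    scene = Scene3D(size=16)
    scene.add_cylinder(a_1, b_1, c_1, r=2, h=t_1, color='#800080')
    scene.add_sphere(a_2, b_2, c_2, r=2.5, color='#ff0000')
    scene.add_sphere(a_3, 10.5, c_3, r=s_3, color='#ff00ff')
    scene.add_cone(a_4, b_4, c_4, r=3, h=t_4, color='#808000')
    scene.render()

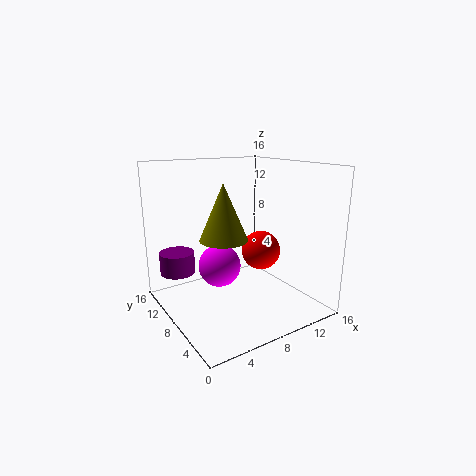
a_1 = 2.5, b_1 = 12.5, c_1 = 3.5, t_1 = 2.5, a_2 = 13.5, b_2 = 11, c_2 = 4.5, a_3 = 7, c_3 = 4, s_3 = 2.5, a_4 = 8.5, b_4 = 12, c_4 = 6.5, t_4 = 7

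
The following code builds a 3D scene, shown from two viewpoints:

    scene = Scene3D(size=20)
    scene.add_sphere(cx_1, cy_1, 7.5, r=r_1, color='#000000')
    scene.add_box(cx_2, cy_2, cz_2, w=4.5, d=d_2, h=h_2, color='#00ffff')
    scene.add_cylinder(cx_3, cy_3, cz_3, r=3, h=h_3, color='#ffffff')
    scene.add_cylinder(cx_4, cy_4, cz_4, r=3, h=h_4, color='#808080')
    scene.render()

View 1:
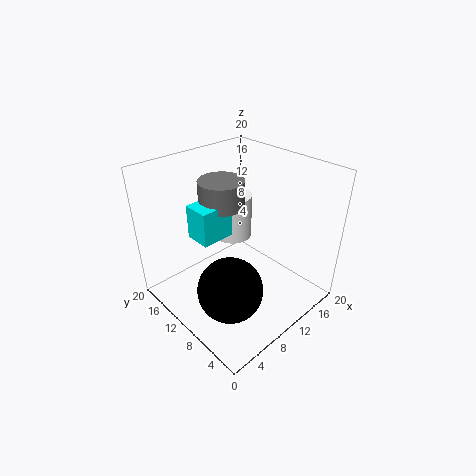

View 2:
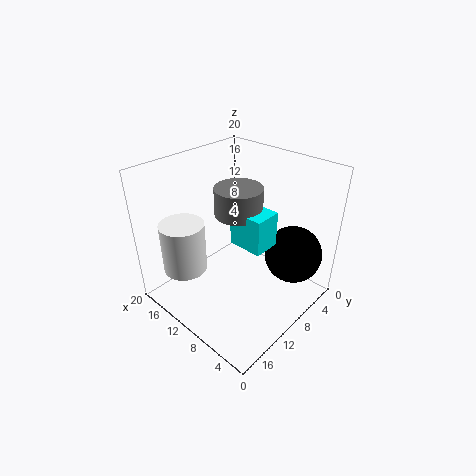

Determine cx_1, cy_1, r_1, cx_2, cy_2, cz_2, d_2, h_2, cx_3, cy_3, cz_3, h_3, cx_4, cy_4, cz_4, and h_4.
cx_1 = 4
cy_1 = 5
r_1 = 4
cx_2 = 4
cy_2 = 9.5
cz_2 = 11.5
d_2 = 3.5
h_2 = 4.5
cx_3 = 14.5
cy_3 = 16
cz_3 = 6
h_3 = 7
cx_4 = 8.5
cy_4 = 11.5
cz_4 = 15
h_4 = 3.5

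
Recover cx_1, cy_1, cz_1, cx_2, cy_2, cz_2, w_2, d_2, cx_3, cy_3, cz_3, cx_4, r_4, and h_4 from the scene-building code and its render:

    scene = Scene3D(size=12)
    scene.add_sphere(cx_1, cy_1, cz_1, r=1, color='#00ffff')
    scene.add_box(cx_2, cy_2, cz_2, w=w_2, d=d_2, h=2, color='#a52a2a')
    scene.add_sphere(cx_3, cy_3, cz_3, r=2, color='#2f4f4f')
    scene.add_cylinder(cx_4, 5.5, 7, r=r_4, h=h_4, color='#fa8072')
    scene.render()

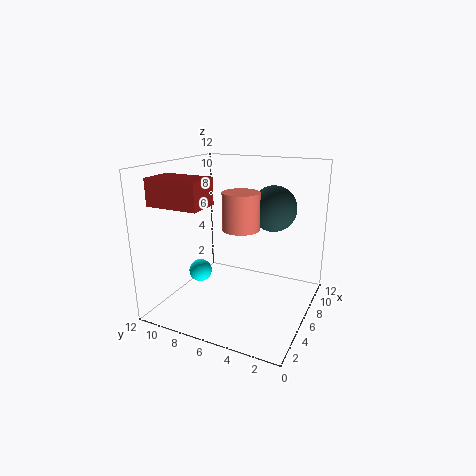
cx_1 = 5.5; cy_1 = 9.5; cz_1 = 2.5; cx_2 = 0.5; cy_2 = 6.5; cz_2 = 9.5; w_2 = 2.5; d_2 = 4; cx_3 = 9; cy_3 = 4; cz_3 = 8; cx_4 = 5.5; r_4 = 1.5; h_4 = 3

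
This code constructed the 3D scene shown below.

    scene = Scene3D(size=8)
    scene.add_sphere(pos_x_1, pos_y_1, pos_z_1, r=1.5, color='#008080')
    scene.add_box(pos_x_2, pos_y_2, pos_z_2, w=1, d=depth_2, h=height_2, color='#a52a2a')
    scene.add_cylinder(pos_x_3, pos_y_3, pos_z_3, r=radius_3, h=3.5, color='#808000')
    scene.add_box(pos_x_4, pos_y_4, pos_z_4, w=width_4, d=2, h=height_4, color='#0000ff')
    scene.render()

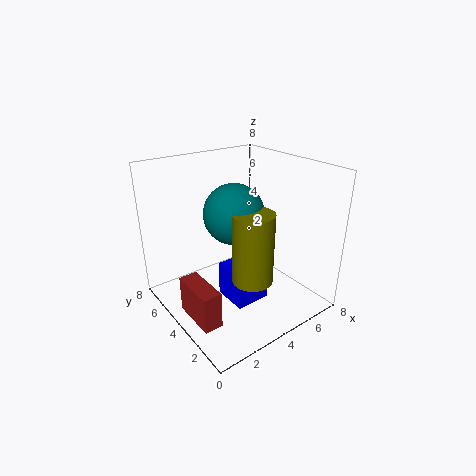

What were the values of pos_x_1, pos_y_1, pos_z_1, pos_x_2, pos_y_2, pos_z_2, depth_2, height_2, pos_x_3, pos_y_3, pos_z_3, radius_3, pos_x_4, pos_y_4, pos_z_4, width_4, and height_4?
pos_x_1 = 3, pos_y_1 = 3, pos_z_1 = 6, pos_x_2 = 0.5, pos_y_2 = 2, pos_z_2 = 0.5, depth_2 = 2.5, height_2 = 2, pos_x_3 = 3, pos_y_3 = 1.5, pos_z_3 = 3, radius_3 = 1, pos_x_4 = 3, pos_y_4 = 2.5, pos_z_4 = 0.5, width_4 = 2, height_4 = 2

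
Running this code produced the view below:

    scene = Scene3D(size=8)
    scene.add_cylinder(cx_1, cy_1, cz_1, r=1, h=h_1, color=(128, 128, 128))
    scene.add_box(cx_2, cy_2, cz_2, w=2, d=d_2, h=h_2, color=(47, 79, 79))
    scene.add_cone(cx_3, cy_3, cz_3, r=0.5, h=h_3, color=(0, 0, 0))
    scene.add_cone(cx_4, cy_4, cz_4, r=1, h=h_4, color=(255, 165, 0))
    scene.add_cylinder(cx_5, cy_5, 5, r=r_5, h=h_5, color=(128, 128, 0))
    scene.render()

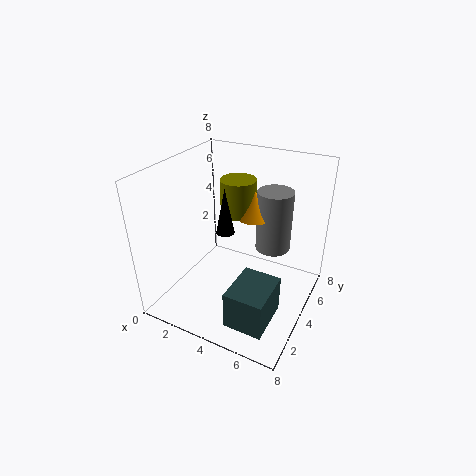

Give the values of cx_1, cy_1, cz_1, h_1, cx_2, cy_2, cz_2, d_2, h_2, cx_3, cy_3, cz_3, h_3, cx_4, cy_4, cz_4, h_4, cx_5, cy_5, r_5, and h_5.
cx_1 = 5.5, cy_1 = 5.5, cz_1 = 3, h_1 = 3.5, cx_2 = 5, cy_2 = 0.5, cz_2 = 1, d_2 = 2.5, h_2 = 2, cx_3 = 3.5, cy_3 = 3.5, cz_3 = 4.5, h_3 = 2.5, cx_4 = 4.5, cy_4 = 5, cz_4 = 5, h_4 = 1.5, cx_5 = 3.5, cy_5 = 5, r_5 = 1, h_5 = 2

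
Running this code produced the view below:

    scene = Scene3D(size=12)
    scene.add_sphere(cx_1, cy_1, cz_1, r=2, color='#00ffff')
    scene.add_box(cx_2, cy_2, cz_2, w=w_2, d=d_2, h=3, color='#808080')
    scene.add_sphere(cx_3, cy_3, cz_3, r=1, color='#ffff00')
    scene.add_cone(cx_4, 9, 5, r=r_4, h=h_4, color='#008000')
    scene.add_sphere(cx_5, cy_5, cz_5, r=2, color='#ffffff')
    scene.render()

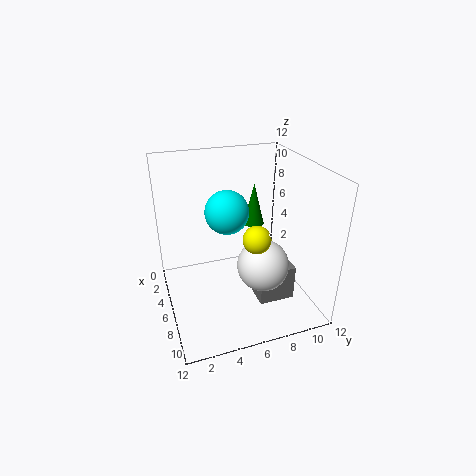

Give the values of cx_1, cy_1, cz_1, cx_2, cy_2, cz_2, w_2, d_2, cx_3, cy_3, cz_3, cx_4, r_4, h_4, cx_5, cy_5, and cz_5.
cx_1 = 3, cy_1 = 6, cz_1 = 7, cx_2 = 7, cy_2 = 7, cz_2 = 1, w_2 = 2, d_2 = 3, cx_3 = 10, cy_3 = 6, cz_3 = 8, cx_4 = 2, r_4 = 1, h_4 = 4, cx_5 = 9, cy_5 = 7, cz_5 = 5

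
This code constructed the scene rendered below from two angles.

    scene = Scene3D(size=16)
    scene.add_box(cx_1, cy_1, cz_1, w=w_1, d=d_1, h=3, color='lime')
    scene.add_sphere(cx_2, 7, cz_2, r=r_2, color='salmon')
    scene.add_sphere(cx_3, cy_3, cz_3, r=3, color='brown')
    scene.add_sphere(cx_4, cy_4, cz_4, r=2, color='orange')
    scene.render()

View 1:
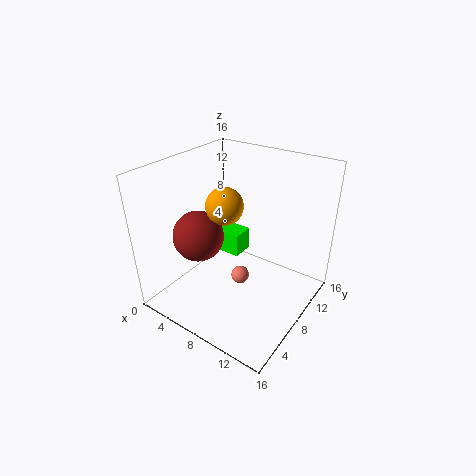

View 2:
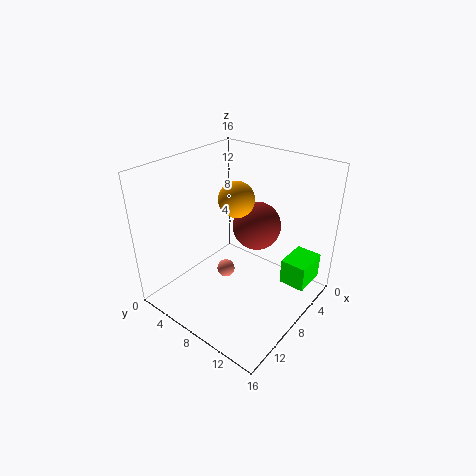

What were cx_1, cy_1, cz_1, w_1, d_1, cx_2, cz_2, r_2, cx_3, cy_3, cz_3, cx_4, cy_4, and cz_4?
cx_1 = 1
cy_1 = 12
cz_1 = 2
w_1 = 4
d_1 = 3
cx_2 = 9
cz_2 = 4
r_2 = 1
cx_3 = 3
cy_3 = 7
cz_3 = 7
cx_4 = 7
cy_4 = 7
cz_4 = 12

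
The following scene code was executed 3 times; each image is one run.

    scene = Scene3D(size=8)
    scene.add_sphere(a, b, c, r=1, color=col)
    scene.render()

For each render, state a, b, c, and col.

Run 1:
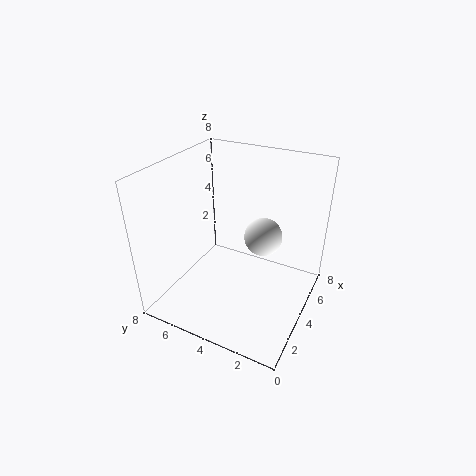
a = 4, b = 2.5, c = 4.5, col = 'white'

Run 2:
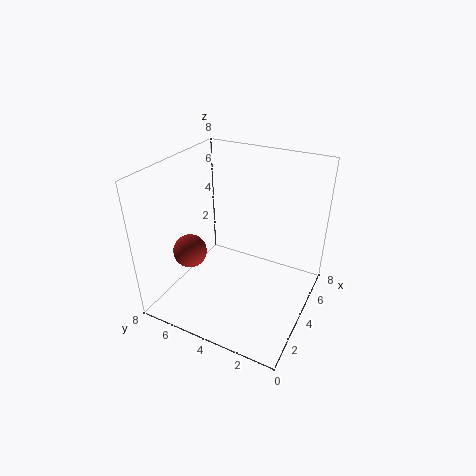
a = 3.5, b = 7, c = 2.5, col = 'brown'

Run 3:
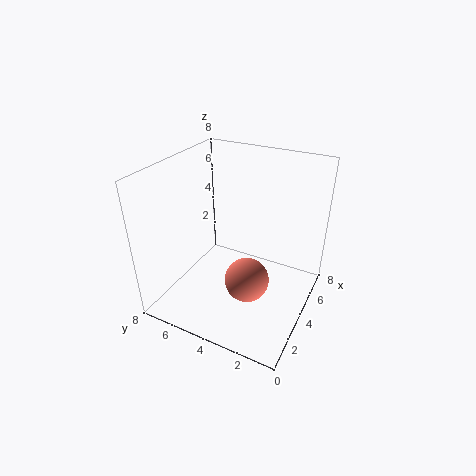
a = 1, b = 2, c = 4, col = 'salmon'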